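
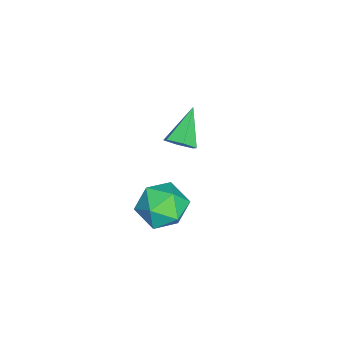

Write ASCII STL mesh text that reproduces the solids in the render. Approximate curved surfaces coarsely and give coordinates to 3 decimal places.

solid 
facet normal -0.428 0.742 -0.516
outer loop
vertex 1.095 0.304 0.095
vertex 0.363 0.017 0.29
vertex 0.726 0.56 0.769
endloop
endfacet
facet normal 0.201 0.947 -0.250
outer loop
vertex 1.095 0.304 0.095
vertex 0.726 0.56 0.769
vertex 1.518 0.395 0.779
endloop
endfacet
facet normal 0.702 0.506 -0.501
outer loop
vertex 1.095 0.304 0.095
vertex 1.518 0.395 0.779
vertex 1.645 -0.25 0.306
endloop
endfacet
facet normal 0.382 0.027 -0.924
outer loop
vertex 1.095 0.304 0.095
vertex 1.645 -0.25 0.306
vertex 0.931 -0.483 0.004
endloop
endfacet
facet normal -0.317 0.174 -0.933
outer loop
vertex 1.095 0.304 0.095
vertex 0.931 -0.483 0.004
vertex 0.363 0.017 0.29
endloop
endfacet
facet normal 0.175 0.870 0.461
outer loop
vertex 1.518 0.395 0.779
vertex 0.726 0.56 0.769
vertex 1.049 0.163 1.396
endloop
endfacet
facet normal -0.843 0.538 0.029
outer loop
vertex 0.726 0.56 0.769
vertex 0.363 0.017 0.29
vertex 0.335 -0.07 1.094
endloop
endfacet
facet normal -0.661 -0.382 -0.646
outer loop
vertex 0.363 0.017 0.29
vertex 0.931 -0.483 0.004
vertex 0.462 -0.715 0.621
endloop
endfacet
facet normal 0.469 -0.617 -0.632
outer loop
vertex 0.931 -0.483 0.004
vertex 1.645 -0.25 0.306
vertex 1.254 -0.88 0.631
endloop
endfacet
facet normal 0.986 0.157 0.051
outer loop
vertex 1.645 -0.25 0.306
vertex 1.518 0.395 0.779
vertex 1.617 -0.337 1.11
endloop
endfacet
facet normal -0.382 -0.027 0.924
outer loop
vertex 0.885 -0.624 1.305
vertex 1.049 0.163 1.396
vertex 0.335 -0.07 1.094
endloop
endfacet
facet normal -0.702 -0.506 0.501
outer loop
vertex 0.885 -0.624 1.305
vertex 0.335 -0.07 1.094
vertex 0.462 -0.715 0.621
endloop
endfacet
facet normal -0.201 -0.947 0.250
outer loop
vertex 0.885 -0.624 1.305
vertex 0.462 -0.715 0.621
vertex 1.254 -0.88 0.631
endloop
endfacet
facet normal 0.428 -0.742 0.516
outer loop
vertex 0.885 -0.624 1.305
vertex 1.254 -0.88 0.631
vertex 1.617 -0.337 1.11
endloop
endfacet
facet normal 0.317 -0.174 0.933
outer loop
vertex 0.885 -0.624 1.305
vertex 1.617 -0.337 1.11
vertex 1.049 0.163 1.396
endloop
endfacet
facet normal -0.469 0.617 0.632
outer loop
vertex 0.335 -0.07 1.094
vertex 1.049 0.163 1.396
vertex 0.726 0.56 0.769
endloop
endfacet
facet normal -0.986 -0.157 -0.051
outer loop
vertex 0.462 -0.715 0.621
vertex 0.335 -0.07 1.094
vertex 0.363 0.017 0.29
endloop
endfacet
facet normal -0.175 -0.870 -0.461
outer loop
vertex 1.254 -0.88 0.631
vertex 0.462 -0.715 0.621
vertex 0.931 -0.483 0.004
endloop
endfacet
facet normal 0.843 -0.538 -0.029
outer loop
vertex 1.617 -0.337 1.11
vertex 1.254 -0.88 0.631
vertex 1.645 -0.25 0.306
endloop
endfacet
facet normal 0.661 0.382 0.646
outer loop
vertex 1.049 0.163 1.396
vertex 1.617 -0.337 1.11
vertex 1.518 0.395 0.779
endloop
endfacet
facet normal 0.801 -0.117 -0.587
outer loop
vertex -1.667 -0.173 0.745
vertex -1.973 -0.345 0.362
vertex -1.869 0.162 0.403
endloop
endfacet
facet normal 0.165 0.752 0.639
outer loop
vertex -1.667 -0.173 0.745
vertex -1.869 0.162 0.403
vertex -3.007 -0.195 1.118
endloop
endfacet
facet normal 0.801 -0.117 -0.588
outer loop
vertex -1.869 0.162 0.403
vertex -1.973 -0.345 0.362
vertex -2.175 -0.009 0.02
endloop
endfacet
facet normal -0.365 0.923 -0.120
outer loop
vertex -1.869 0.162 0.403
vertex -2.175 -0.009 0.02
vertex -3.007 -0.195 1.118
endloop
endfacet
facet normal 0.801 -0.116 -0.587
outer loop
vertex -2.175 -0.009 0.02
vertex -1.973 -0.345 0.362
vertex -2.279 -0.517 -0.022
endloop
endfacet
facet normal -0.796 0.210 -0.568
outer loop
vertex -2.175 -0.009 0.02
vertex -2.279 -0.517 -0.022
vertex -3.007 -0.195 1.118
endloop
endfacet
facet normal 0.801 -0.116 -0.587
outer loop
vertex -2.279 -0.517 -0.022
vertex -1.973 -0.345 0.362
vertex -2.077 -0.853 0.32
endloop
endfacet
facet normal -0.694 -0.674 -0.253
outer loop
vertex -2.279 -0.517 -0.022
vertex -2.077 -0.853 0.32
vertex -3.007 -0.195 1.118
endloop
endfacet
facet normal 0.802 -0.116 -0.585
outer loop
vertex -2.077 -0.853 0.32
vertex -1.973 -0.345 0.362
vertex -1.772 -0.681 0.704
endloop
endfacet
facet normal -0.163 -0.846 0.508
outer loop
vertex -2.077 -0.853 0.32
vertex -1.772 -0.681 0.704
vertex -3.007 -0.195 1.118
endloop
endfacet
facet normal 0.801 -0.118 -0.587
outer loop
vertex -1.772 -0.681 0.704
vertex -1.973 -0.345 0.362
vertex -1.667 -0.173 0.745
endloop
endfacet
facet normal 0.268 -0.132 0.954
outer loop
vertex -1.772 -0.681 0.704
vertex -1.667 -0.173 0.745
vertex -3.007 -0.195 1.118
endloop
endfacet

endsolid


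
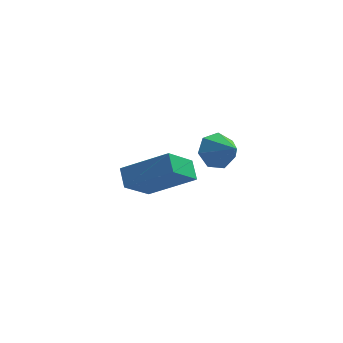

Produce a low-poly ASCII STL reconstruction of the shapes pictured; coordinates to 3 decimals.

solid 
facet normal -0.468 0.637 -0.612
outer loop
vertex 3.47 -1.042 2.609
vertex 3.238 -0.659 3.185
vertex 3.853 -0.576 2.801
endloop
endfacet
facet normal 0.786 -0.493 -0.373
outer loop
vertex 3.47 -1.042 2.609
vertex 3.853 -0.576 2.801
vertex 3.842 -1.481 3.975
endloop
endfacet
facet normal -0.468 0.637 -0.613
outer loop
vertex 3.853 -0.576 2.801
vertex 3.238 -0.659 3.185
vertex 3.773 -0.172 3.282
endloop
endfacet
facet normal 0.992 0.097 0.084
outer loop
vertex 3.853 -0.576 2.801
vertex 3.773 -0.172 3.282
vertex 3.842 -1.481 3.975
endloop
endfacet
facet normal -0.469 0.637 -0.612
outer loop
vertex 3.773 -0.172 3.282
vertex 3.238 -0.659 3.185
vertex 3.29 -0.135 3.691
endloop
endfacet
facet normal 0.611 0.395 0.686
outer loop
vertex 3.773 -0.172 3.282
vertex 3.29 -0.135 3.691
vertex 3.842 -1.481 3.975
endloop
endfacet
facet normal -0.468 0.638 -0.612
outer loop
vertex 3.29 -0.135 3.691
vertex 3.238 -0.659 3.185
vertex 2.768 -0.492 3.718
endloop
endfacet
facet normal -0.071 0.178 0.981
outer loop
vertex 3.29 -0.135 3.691
vertex 2.768 -0.492 3.718
vertex 3.842 -1.481 3.975
endloop
endfacet
facet normal -0.468 0.637 -0.612
outer loop
vertex 2.768 -0.492 3.718
vertex 3.238 -0.659 3.185
vertex 2.6 -0.975 3.344
endloop
endfacet
facet normal -0.538 -0.391 0.747
outer loop
vertex 2.768 -0.492 3.718
vertex 2.6 -0.975 3.344
vertex 3.842 -1.481 3.975
endloop
endfacet
facet normal -0.468 0.637 -0.613
outer loop
vertex 2.6 -0.975 3.344
vertex 3.238 -0.659 3.185
vertex 2.912 -1.22 2.851
endloop
endfacet
facet normal -0.441 -0.883 0.160
outer loop
vertex 2.6 -0.975 3.344
vertex 2.912 -1.22 2.851
vertex 3.842 -1.481 3.975
endloop
endfacet
facet normal -0.469 0.637 -0.612
outer loop
vertex 2.912 -1.22 2.851
vertex 3.238 -0.659 3.185
vertex 3.47 -1.042 2.609
endloop
endfacet
facet normal 0.149 -0.929 -0.339
outer loop
vertex 2.912 -1.22 2.851
vertex 3.47 -1.042 2.609
vertex 3.842 -1.481 3.975
endloop
endfacet
facet normal -0.846 0.130 -0.517
outer loop
vertex 0.122 1.468 -0.579
vertex -0.028 2.188 -0.153
vertex 0.967 2.333 -1.745
endloop
endfacet
facet normal 0.176 -0.847 -0.501
outer loop
vertex 2.668 2.072 -0.707
vertex 0.122 1.468 -0.579
vertex 0.967 2.333 -1.745
endloop
endfacet
facet normal -0.846 0.129 -0.517
outer loop
vertex 0.967 2.333 -1.745
vertex -0.028 2.188 -0.153
vertex 0.817 3.053 -1.32
endloop
endfacet
facet normal 0.503 0.515 -0.694
outer loop
vertex 0.817 3.053 -1.32
vertex 2.668 2.072 -0.707
vertex 0.967 2.333 -1.745
endloop
endfacet
facet normal -0.503 -0.515 0.694
outer loop
vertex 0.122 1.468 -0.579
vertex 1.673 1.927 0.885
vertex -0.028 2.188 -0.153
endloop
endfacet
facet normal 0.176 -0.847 -0.501
outer loop
vertex 1.823 1.207 0.46
vertex 0.122 1.468 -0.579
vertex 2.668 2.072 -0.707
endloop
endfacet
facet normal -0.503 -0.515 0.694
outer loop
vertex 1.823 1.207 0.46
vertex 1.673 1.927 0.885
vertex 0.122 1.468 -0.579
endloop
endfacet
facet normal -0.176 0.847 0.501
outer loop
vertex -0.028 2.188 -0.153
vertex 1.673 1.927 0.885
vertex 0.817 3.053 -1.32
endloop
endfacet
facet normal 0.503 0.515 -0.694
outer loop
vertex 2.518 2.792 -0.281
vertex 2.668 2.072 -0.707
vertex 0.817 3.053 -1.32
endloop
endfacet
facet normal -0.176 0.847 0.501
outer loop
vertex 0.817 3.053 -1.32
vertex 1.673 1.927 0.885
vertex 2.518 2.792 -0.281
endloop
endfacet
facet normal 0.846 -0.129 0.517
outer loop
vertex 2.518 2.792 -0.281
vertex 1.823 1.207 0.46
vertex 2.668 2.072 -0.707
endloop
endfacet
facet normal 0.846 -0.129 0.517
outer loop
vertex 1.673 1.927 0.885
vertex 1.823 1.207 0.46
vertex 2.518 2.792 -0.281
endloop
endfacet

endsolid


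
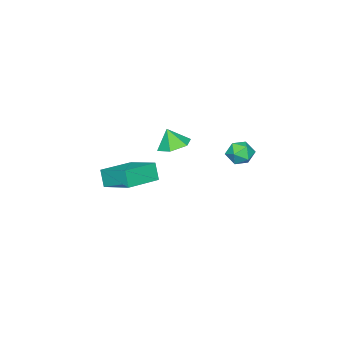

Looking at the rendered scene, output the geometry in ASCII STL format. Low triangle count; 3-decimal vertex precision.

solid 
facet normal -0.974 0.171 -0.145
outer loop
vertex -0.689 -3.974 -2.797
vertex -0.482 -2.162 -2.052
vertex -0.463 -3.572 -3.839
endloop
endfacet
facet normal -0.105 -0.920 -0.378
outer loop
vertex 1.622 -3.938 -3.528
vertex -0.689 -3.974 -2.797
vertex -0.463 -3.572 -3.839
endloop
endfacet
facet normal -0.975 0.171 -0.145
outer loop
vertex -0.463 -3.572 -3.839
vertex -0.482 -2.162 -2.052
vertex -0.256 -1.76 -3.095
endloop
endfacet
facet normal 0.198 0.353 -0.914
outer loop
vertex -0.256 -1.76 -3.095
vertex 1.622 -3.938 -3.528
vertex -0.463 -3.572 -3.839
endloop
endfacet
facet normal -0.198 -0.353 0.914
outer loop
vertex -0.689 -3.974 -2.797
vertex 1.603 -2.528 -1.741
vertex -0.482 -2.162 -2.052
endloop
endfacet
facet normal -0.105 -0.920 -0.377
outer loop
vertex 1.396 -4.34 -2.485
vertex -0.689 -3.974 -2.797
vertex 1.622 -3.938 -3.528
endloop
endfacet
facet normal -0.199 -0.353 0.914
outer loop
vertex 1.396 -4.34 -2.485
vertex 1.603 -2.528 -1.741
vertex -0.689 -3.974 -2.797
endloop
endfacet
facet normal 0.105 0.920 0.377
outer loop
vertex -0.482 -2.162 -2.052
vertex 1.603 -2.528 -1.741
vertex -0.256 -1.76 -3.095
endloop
endfacet
facet normal 0.199 0.353 -0.914
outer loop
vertex 1.829 -2.126 -2.783
vertex 1.622 -3.938 -3.528
vertex -0.256 -1.76 -3.095
endloop
endfacet
facet normal 0.105 0.920 0.378
outer loop
vertex -0.256 -1.76 -3.095
vertex 1.603 -2.528 -1.741
vertex 1.829 -2.126 -2.783
endloop
endfacet
facet normal 0.975 -0.171 0.145
outer loop
vertex 1.829 -2.126 -2.783
vertex 1.396 -4.34 -2.485
vertex 1.622 -3.938 -3.528
endloop
endfacet
facet normal 0.974 -0.171 0.145
outer loop
vertex 1.603 -2.528 -1.741
vertex 1.396 -4.34 -2.485
vertex 1.829 -2.126 -2.783
endloop
endfacet
facet normal -0.753 0.454 -0.477
outer loop
vertex -0.229 3.893 0.345
vertex -0.759 3.412 0.724
vertex -0.544 4.118 1.057
endloop
endfacet
facet normal -0.207 0.903 -0.377
outer loop
vertex -0.229 3.893 0.345
vertex -0.544 4.118 1.057
vertex 0.243 4.236 0.907
endloop
endfacet
facet normal 0.370 0.622 -0.690
outer loop
vertex -0.229 3.893 0.345
vertex 0.243 4.236 0.907
vertex 0.514 3.602 0.481
endloop
endfacet
facet normal 0.180 -0.000 -0.984
outer loop
vertex -0.229 3.893 0.345
vertex 0.514 3.602 0.481
vertex -0.105 3.094 0.368
endloop
endfacet
facet normal -0.514 -0.104 -0.851
outer loop
vertex -0.229 3.893 0.345
vertex -0.105 3.094 0.368
vertex -0.759 3.412 0.724
endloop
endfacet
facet normal -0.079 0.942 0.325
outer loop
vertex 0.243 4.236 0.907
vertex -0.544 4.118 1.057
vertex 0.005 3.966 1.632
endloop
endfacet
facet normal -0.963 0.216 0.163
outer loop
vertex -0.544 4.118 1.057
vertex -0.759 3.412 0.724
vertex -0.614 3.458 1.519
endloop
endfacet
facet normal -0.576 -0.686 -0.445
outer loop
vertex -0.759 3.412 0.724
vertex -0.105 3.094 0.368
vertex -0.343 2.824 1.093
endloop
endfacet
facet normal 0.546 -0.519 -0.658
outer loop
vertex -0.105 3.094 0.368
vertex 0.514 3.602 0.481
vertex 0.444 2.942 0.943
endloop
endfacet
facet normal 0.853 0.488 -0.184
outer loop
vertex 0.514 3.602 0.481
vertex 0.243 4.236 0.907
vertex 0.659 3.648 1.276
endloop
endfacet
facet normal -0.180 0.000 0.984
outer loop
vertex 0.129 3.167 1.655
vertex 0.005 3.966 1.632
vertex -0.614 3.458 1.519
endloop
endfacet
facet normal -0.370 -0.622 0.690
outer loop
vertex 0.129 3.167 1.655
vertex -0.614 3.458 1.519
vertex -0.343 2.824 1.093
endloop
endfacet
facet normal 0.207 -0.903 0.377
outer loop
vertex 0.129 3.167 1.655
vertex -0.343 2.824 1.093
vertex 0.444 2.942 0.943
endloop
endfacet
facet normal 0.753 -0.454 0.477
outer loop
vertex 0.129 3.167 1.655
vertex 0.444 2.942 0.943
vertex 0.659 3.648 1.276
endloop
endfacet
facet normal 0.514 0.104 0.851
outer loop
vertex 0.129 3.167 1.655
vertex 0.659 3.648 1.276
vertex 0.005 3.966 1.632
endloop
endfacet
facet normal -0.546 0.519 0.658
outer loop
vertex -0.614 3.458 1.519
vertex 0.005 3.966 1.632
vertex -0.544 4.118 1.057
endloop
endfacet
facet normal -0.853 -0.488 0.184
outer loop
vertex -0.343 2.824 1.093
vertex -0.614 3.458 1.519
vertex -0.759 3.412 0.724
endloop
endfacet
facet normal 0.079 -0.942 -0.325
outer loop
vertex 0.444 2.942 0.943
vertex -0.343 2.824 1.093
vertex -0.105 3.094 0.368
endloop
endfacet
facet normal 0.963 -0.216 -0.163
outer loop
vertex 0.659 3.648 1.276
vertex 0.444 2.942 0.943
vertex 0.514 3.602 0.481
endloop
endfacet
facet normal 0.576 0.686 0.445
outer loop
vertex 0.005 3.966 1.632
vertex 0.659 3.648 1.276
vertex 0.243 4.236 0.907
endloop
endfacet
facet normal -0.079 0.340 -0.937
outer loop
vertex 0.822 -1.02 -0.091
vertex 0.044 -0.531 0.152
vertex 0.901 -0.128 0.226
endloop
endfacet
facet normal 0.858 -0.238 0.456
outer loop
vertex 0.822 -1.02 -0.091
vertex 0.901 -0.128 0.226
vertex 0.136 -0.929 1.248
endloop
endfacet
facet normal -0.078 0.339 -0.937
outer loop
vertex 0.901 -0.128 0.226
vertex 0.044 -0.531 0.152
vertex 0.123 0.361 0.468
endloop
endfacet
facet normal 0.510 0.449 0.734
outer loop
vertex 0.901 -0.128 0.226
vertex 0.123 0.361 0.468
vertex 0.136 -0.929 1.248
endloop
endfacet
facet normal -0.079 0.339 -0.937
outer loop
vertex 0.123 0.361 0.468
vertex 0.044 -0.531 0.152
vertex -0.734 -0.043 0.394
endloop
endfacet
facet normal -0.302 0.491 0.817
outer loop
vertex 0.123 0.361 0.468
vertex -0.734 -0.043 0.394
vertex 0.136 -0.929 1.248
endloop
endfacet
facet normal -0.079 0.339 -0.937
outer loop
vertex -0.734 -0.043 0.394
vertex 0.044 -0.531 0.152
vertex -0.813 -0.935 0.078
endloop
endfacet
facet normal -0.767 -0.153 0.623
outer loop
vertex -0.734 -0.043 0.394
vertex -0.813 -0.935 0.078
vertex 0.136 -0.929 1.248
endloop
endfacet
facet normal -0.079 0.340 -0.937
outer loop
vertex -0.813 -0.935 0.078
vertex 0.044 -0.531 0.152
vertex -0.035 -1.424 -0.165
endloop
endfacet
facet normal -0.420 -0.839 0.345
outer loop
vertex -0.813 -0.935 0.078
vertex -0.035 -1.424 -0.165
vertex 0.136 -0.929 1.248
endloop
endfacet
facet normal -0.079 0.340 -0.937
outer loop
vertex -0.035 -1.424 -0.165
vertex 0.044 -0.531 0.152
vertex 0.822 -1.02 -0.091
endloop
endfacet
facet normal 0.393 -0.882 0.261
outer loop
vertex -0.035 -1.424 -0.165
vertex 0.822 -1.02 -0.091
vertex 0.136 -0.929 1.248
endloop
endfacet

endsolid


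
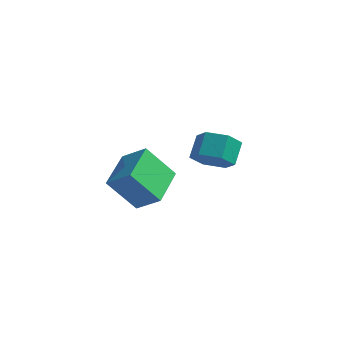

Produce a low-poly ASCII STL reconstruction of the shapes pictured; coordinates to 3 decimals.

solid 
facet normal 0.167 -0.645 -0.746
outer loop
vertex 1.783 0.349 3.048
vertex 1.063 0.73 2.557
vertex 1.943 1.075 2.456
endloop
endfacet
facet normal 0.971 -0.022 0.236
outer loop
vertex 1.783 0.349 3.048
vertex 1.943 1.075 2.456
vertex 1.576 1.149 3.973
endloop
endfacet
facet normal 0.971 -0.022 0.236
outer loop
vertex 1.576 1.149 3.973
vertex 1.943 1.075 2.456
vertex 1.736 1.875 3.381
endloop
endfacet
facet normal -0.167 0.645 0.746
outer loop
vertex 1.576 1.149 3.973
vertex 1.736 1.875 3.381
vertex 0.857 1.53 3.483
endloop
endfacet
facet normal 0.167 -0.644 -0.746
outer loop
vertex 1.943 1.075 2.456
vertex 1.063 0.73 2.557
vertex 1.224 1.456 1.966
endloop
endfacet
facet normal 0.632 0.651 -0.421
outer loop
vertex 1.943 1.075 2.456
vertex 1.224 1.456 1.966
vertex 1.736 1.875 3.381
endloop
endfacet
facet normal 0.632 0.651 -0.421
outer loop
vertex 1.736 1.875 3.381
vertex 1.224 1.456 1.966
vertex 1.017 2.256 2.891
endloop
endfacet
facet normal -0.167 0.645 0.746
outer loop
vertex 1.736 1.875 3.381
vertex 1.017 2.256 2.891
vertex 0.857 1.53 3.483
endloop
endfacet
facet normal 0.167 -0.644 -0.746
outer loop
vertex 1.224 1.456 1.966
vertex 1.063 0.73 2.557
vertex 0.344 1.111 2.067
endloop
endfacet
facet normal -0.339 0.673 -0.658
outer loop
vertex 1.224 1.456 1.966
vertex 0.344 1.111 2.067
vertex 1.017 2.256 2.891
endloop
endfacet
facet normal -0.339 0.673 -0.658
outer loop
vertex 1.017 2.256 2.891
vertex 0.344 1.111 2.067
vertex 0.137 1.911 2.992
endloop
endfacet
facet normal -0.167 0.645 0.746
outer loop
vertex 1.017 2.256 2.891
vertex 0.137 1.911 2.992
vertex 0.857 1.53 3.483
endloop
endfacet
facet normal 0.167 -0.645 -0.746
outer loop
vertex 0.344 1.111 2.067
vertex 1.063 0.73 2.557
vertex 0.184 0.385 2.659
endloop
endfacet
facet normal -0.971 0.022 -0.236
outer loop
vertex 0.344 1.111 2.067
vertex 0.184 0.385 2.659
vertex 0.137 1.911 2.992
endloop
endfacet
facet normal -0.971 0.022 -0.236
outer loop
vertex 0.137 1.911 2.992
vertex 0.184 0.385 2.659
vertex -0.023 1.185 3.584
endloop
endfacet
facet normal -0.167 0.645 0.746
outer loop
vertex 0.137 1.911 2.992
vertex -0.023 1.185 3.584
vertex 0.857 1.53 3.483
endloop
endfacet
facet normal 0.167 -0.645 -0.746
outer loop
vertex 0.184 0.385 2.659
vertex 1.063 0.73 2.557
vertex 0.903 0.004 3.149
endloop
endfacet
facet normal -0.632 -0.651 0.421
outer loop
vertex 0.184 0.385 2.659
vertex 0.903 0.004 3.149
vertex -0.023 1.185 3.584
endloop
endfacet
facet normal -0.632 -0.651 0.421
outer loop
vertex -0.023 1.185 3.584
vertex 0.903 0.004 3.149
vertex 0.696 0.804 4.074
endloop
endfacet
facet normal -0.167 0.644 0.746
outer loop
vertex -0.023 1.185 3.584
vertex 0.696 0.804 4.074
vertex 0.857 1.53 3.483
endloop
endfacet
facet normal 0.167 -0.645 -0.746
outer loop
vertex 0.903 0.004 3.149
vertex 1.063 0.73 2.557
vertex 1.783 0.349 3.048
endloop
endfacet
facet normal 0.339 -0.673 0.658
outer loop
vertex 0.903 0.004 3.149
vertex 1.783 0.349 3.048
vertex 0.696 0.804 4.074
endloop
endfacet
facet normal 0.339 -0.673 0.658
outer loop
vertex 0.696 0.804 4.074
vertex 1.783 0.349 3.048
vertex 1.576 1.149 3.973
endloop
endfacet
facet normal -0.167 0.644 0.746
outer loop
vertex 0.696 0.804 4.074
vertex 1.576 1.149 3.973
vertex 0.857 1.53 3.483
endloop
endfacet
facet normal -0.447 -0.442 0.778
outer loop
vertex -3.229 0.877 0.603
vertex -3.861 2.835 1.353
vertex -4.44 0.774 -0.151
endloop
endfacet
facet normal 0.289 -0.894 -0.342
outer loop
vertex -3.519 1.685 -1.753
vertex -3.229 0.877 0.603
vertex -4.44 0.774 -0.151
endloop
endfacet
facet normal -0.447 -0.442 0.778
outer loop
vertex -4.44 0.774 -0.151
vertex -3.861 2.835 1.353
vertex -5.072 2.733 0.599
endloop
endfacet
facet normal -0.847 -0.071 -0.527
outer loop
vertex -5.072 2.733 0.599
vertex -3.519 1.685 -1.753
vertex -4.44 0.774 -0.151
endloop
endfacet
facet normal 0.847 0.071 0.527
outer loop
vertex -3.229 0.877 0.603
vertex -2.94 3.746 -0.249
vertex -3.861 2.835 1.353
endloop
endfacet
facet normal 0.288 -0.894 -0.342
outer loop
vertex -2.308 1.787 -0.999
vertex -3.229 0.877 0.603
vertex -3.519 1.685 -1.753
endloop
endfacet
facet normal 0.847 0.071 0.527
outer loop
vertex -2.308 1.787 -0.999
vertex -2.94 3.746 -0.249
vertex -3.229 0.877 0.603
endloop
endfacet
facet normal -0.289 0.894 0.343
outer loop
vertex -3.861 2.835 1.353
vertex -2.94 3.746 -0.249
vertex -5.072 2.733 0.599
endloop
endfacet
facet normal -0.847 -0.071 -0.527
outer loop
vertex -4.151 3.643 -1.003
vertex -3.519 1.685 -1.753
vertex -5.072 2.733 0.599
endloop
endfacet
facet normal -0.289 0.894 0.342
outer loop
vertex -5.072 2.733 0.599
vertex -2.94 3.746 -0.249
vertex -4.151 3.643 -1.003
endloop
endfacet
facet normal 0.447 0.442 -0.778
outer loop
vertex -4.151 3.643 -1.003
vertex -2.308 1.787 -0.999
vertex -3.519 1.685 -1.753
endloop
endfacet
facet normal 0.447 0.442 -0.778
outer loop
vertex -2.94 3.746 -0.249
vertex -2.308 1.787 -0.999
vertex -4.151 3.643 -1.003
endloop
endfacet

endsolid


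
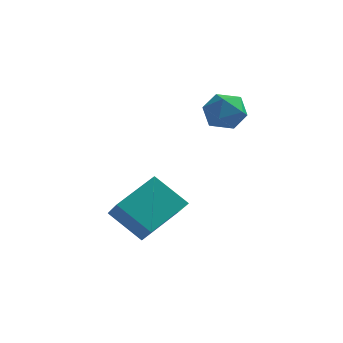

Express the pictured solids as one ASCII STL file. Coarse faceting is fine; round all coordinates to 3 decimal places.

solid 
facet normal -0.541 -0.204 0.816
outer loop
vertex 3.301 1.255 3.492
vertex 2.995 0.467 3.092
vertex 3.776 0.457 3.608
endloop
endfacet
facet normal 0.044 0.169 0.985
outer loop
vertex 3.301 1.255 3.492
vertex 3.776 0.457 3.608
vertex 4.236 1.256 3.45
endloop
endfacet
facet normal 0.027 0.783 0.622
outer loop
vertex 3.301 1.255 3.492
vertex 4.236 1.256 3.45
vertex 3.74 1.76 2.837
endloop
endfacet
facet normal -0.569 0.790 0.228
outer loop
vertex 3.301 1.255 3.492
vertex 3.74 1.76 2.837
vertex 2.973 1.272 2.616
endloop
endfacet
facet normal -0.920 0.181 0.348
outer loop
vertex 3.301 1.255 3.492
vertex 2.973 1.272 2.616
vertex 2.995 0.467 3.092
endloop
endfacet
facet normal 0.613 -0.202 0.764
outer loop
vertex 4.236 1.256 3.45
vertex 3.776 0.457 3.608
vertex 4.507 0.468 3.024
endloop
endfacet
facet normal -0.335 -0.804 0.491
outer loop
vertex 3.776 0.457 3.608
vertex 2.995 0.467 3.092
vertex 3.74 -0.02 2.803
endloop
endfacet
facet normal -0.947 -0.182 -0.265
outer loop
vertex 2.995 0.467 3.092
vertex 2.973 1.272 2.616
vertex 3.244 0.484 2.19
endloop
endfacet
facet normal -0.379 0.803 -0.459
outer loop
vertex 2.973 1.272 2.616
vertex 3.74 1.76 2.837
vertex 3.704 1.283 2.032
endloop
endfacet
facet normal 0.586 0.791 0.177
outer loop
vertex 3.74 1.76 2.837
vertex 4.236 1.256 3.45
vertex 4.485 1.273 2.548
endloop
endfacet
facet normal 0.569 -0.790 -0.228
outer loop
vertex 4.179 0.485 2.148
vertex 4.507 0.468 3.024
vertex 3.74 -0.02 2.803
endloop
endfacet
facet normal -0.027 -0.783 -0.622
outer loop
vertex 4.179 0.485 2.148
vertex 3.74 -0.02 2.803
vertex 3.244 0.484 2.19
endloop
endfacet
facet normal -0.044 -0.169 -0.985
outer loop
vertex 4.179 0.485 2.148
vertex 3.244 0.484 2.19
vertex 3.704 1.283 2.032
endloop
endfacet
facet normal 0.541 0.204 -0.816
outer loop
vertex 4.179 0.485 2.148
vertex 3.704 1.283 2.032
vertex 4.485 1.273 2.548
endloop
endfacet
facet normal 0.920 -0.181 -0.348
outer loop
vertex 4.179 0.485 2.148
vertex 4.485 1.273 2.548
vertex 4.507 0.468 3.024
endloop
endfacet
facet normal 0.379 -0.803 0.459
outer loop
vertex 3.74 -0.02 2.803
vertex 4.507 0.468 3.024
vertex 3.776 0.457 3.608
endloop
endfacet
facet normal -0.586 -0.791 -0.177
outer loop
vertex 3.244 0.484 2.19
vertex 3.74 -0.02 2.803
vertex 2.995 0.467 3.092
endloop
endfacet
facet normal -0.613 0.202 -0.764
outer loop
vertex 3.704 1.283 2.032
vertex 3.244 0.484 2.19
vertex 2.973 1.272 2.616
endloop
endfacet
facet normal 0.335 0.804 -0.491
outer loop
vertex 4.485 1.273 2.548
vertex 3.704 1.283 2.032
vertex 3.74 1.76 2.837
endloop
endfacet
facet normal 0.947 0.182 0.265
outer loop
vertex 4.507 0.468 3.024
vertex 4.485 1.273 2.548
vertex 4.236 1.256 3.45
endloop
endfacet
facet normal -0.767 0.121 0.630
outer loop
vertex 1.866 -1.893 0.461
vertex 1.223 -0.943 -0.506
vertex 0.921 -3.406 -0.399
endloop
endfacet
facet normal 0.428 -0.634 0.644
outer loop
vertex 2.257 -3.617 -1.494
vertex 1.866 -1.893 0.461
vertex 0.921 -3.406 -0.399
endloop
endfacet
facet normal -0.767 0.121 0.629
outer loop
vertex 0.921 -3.406 -0.399
vertex 1.223 -0.943 -0.506
vertex 0.279 -2.456 -1.365
endloop
endfacet
facet normal -0.477 -0.764 -0.435
outer loop
vertex 0.279 -2.456 -1.365
vertex 2.257 -3.617 -1.494
vertex 0.921 -3.406 -0.399
endloop
endfacet
facet normal 0.477 0.764 0.434
outer loop
vertex 1.866 -1.893 0.461
vertex 2.559 -1.154 -1.601
vertex 1.223 -0.943 -0.506
endloop
endfacet
facet normal 0.429 -0.633 0.644
outer loop
vertex 3.201 -2.104 -0.635
vertex 1.866 -1.893 0.461
vertex 2.257 -3.617 -1.494
endloop
endfacet
facet normal 0.477 0.764 0.434
outer loop
vertex 3.201 -2.104 -0.635
vertex 2.559 -1.154 -1.601
vertex 1.866 -1.893 0.461
endloop
endfacet
facet normal -0.428 0.633 -0.645
outer loop
vertex 1.223 -0.943 -0.506
vertex 2.559 -1.154 -1.601
vertex 0.279 -2.456 -1.365
endloop
endfacet
facet normal -0.477 -0.764 -0.434
outer loop
vertex 1.614 -2.667 -2.461
vertex 2.257 -3.617 -1.494
vertex 0.279 -2.456 -1.365
endloop
endfacet
facet normal -0.429 0.634 -0.644
outer loop
vertex 0.279 -2.456 -1.365
vertex 2.559 -1.154 -1.601
vertex 1.614 -2.667 -2.461
endloop
endfacet
facet normal 0.767 -0.121 -0.630
outer loop
vertex 1.614 -2.667 -2.461
vertex 3.201 -2.104 -0.635
vertex 2.257 -3.617 -1.494
endloop
endfacet
facet normal 0.767 -0.122 -0.630
outer loop
vertex 2.559 -1.154 -1.601
vertex 3.201 -2.104 -0.635
vertex 1.614 -2.667 -2.461
endloop
endfacet

endsolid


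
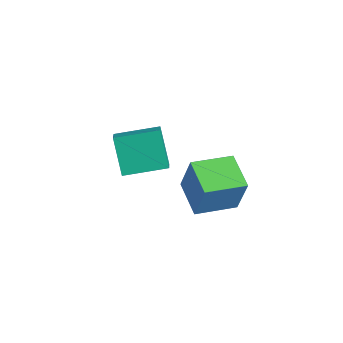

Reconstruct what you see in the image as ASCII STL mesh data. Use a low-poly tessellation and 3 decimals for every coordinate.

solid 
facet normal -0.956 0.177 0.233
outer loop
vertex 2.447 -1.472 -1.231
vertex 2.726 0.37 -1.483
vertex 1.968 -1.649 -3.061
endloop
endfacet
facet normal -0.149 -0.980 0.134
outer loop
vertex 3.594 -1.95 -3.457
vertex 2.447 -1.472 -1.231
vertex 1.968 -1.649 -3.061
endloop
endfacet
facet normal -0.956 0.177 0.233
outer loop
vertex 1.968 -1.649 -3.061
vertex 2.726 0.37 -1.483
vertex 2.248 0.193 -3.313
endloop
endfacet
facet normal -0.252 -0.093 -0.963
outer loop
vertex 2.248 0.193 -3.313
vertex 3.594 -1.95 -3.457
vertex 1.968 -1.649 -3.061
endloop
endfacet
facet normal 0.252 0.094 0.963
outer loop
vertex 2.447 -1.472 -1.231
vertex 4.352 0.069 -1.879
vertex 2.726 0.37 -1.483
endloop
endfacet
facet normal -0.149 -0.980 0.134
outer loop
vertex 4.072 -1.773 -1.627
vertex 2.447 -1.472 -1.231
vertex 3.594 -1.95 -3.457
endloop
endfacet
facet normal 0.252 0.093 0.963
outer loop
vertex 4.072 -1.773 -1.627
vertex 4.352 0.069 -1.879
vertex 2.447 -1.472 -1.231
endloop
endfacet
facet normal 0.149 0.980 -0.134
outer loop
vertex 2.726 0.37 -1.483
vertex 4.352 0.069 -1.879
vertex 2.248 0.193 -3.313
endloop
endfacet
facet normal -0.252 -0.094 -0.963
outer loop
vertex 3.873 -0.108 -3.709
vertex 3.594 -1.95 -3.457
vertex 2.248 0.193 -3.313
endloop
endfacet
facet normal 0.149 0.980 -0.134
outer loop
vertex 2.248 0.193 -3.313
vertex 4.352 0.069 -1.879
vertex 3.873 -0.108 -3.709
endloop
endfacet
facet normal 0.956 -0.177 -0.233
outer loop
vertex 3.873 -0.108 -3.709
vertex 4.072 -1.773 -1.627
vertex 3.594 -1.95 -3.457
endloop
endfacet
facet normal 0.956 -0.177 -0.233
outer loop
vertex 4.352 0.069 -1.879
vertex 4.072 -1.773 -1.627
vertex 3.873 -0.108 -3.709
endloop
endfacet
facet normal -0.728 0.418 -0.543
outer loop
vertex -2.551 -2.3 -3.266
vertex -1.751 -0.485 -2.94
vertex -1.462 -2.491 -4.872
endloop
endfacet
facet normal -0.398 -0.903 -0.163
outer loop
vertex -0.829 -2.855 -4.4
vertex -2.551 -2.3 -3.266
vertex -1.462 -2.491 -4.872
endloop
endfacet
facet normal -0.728 0.418 -0.543
outer loop
vertex -1.462 -2.491 -4.872
vertex -1.751 -0.485 -2.94
vertex -0.663 -0.676 -4.547
endloop
endfacet
facet normal 0.558 -0.098 -0.824
outer loop
vertex -0.663 -0.676 -4.547
vertex -0.829 -2.855 -4.4
vertex -1.462 -2.491 -4.872
endloop
endfacet
facet normal -0.558 0.098 0.824
outer loop
vertex -2.551 -2.3 -3.266
vertex -1.118 -0.849 -2.468
vertex -1.751 -0.485 -2.94
endloop
endfacet
facet normal -0.398 -0.903 -0.162
outer loop
vertex -1.917 -2.664 -2.793
vertex -2.551 -2.3 -3.266
vertex -0.829 -2.855 -4.4
endloop
endfacet
facet normal -0.558 0.098 0.824
outer loop
vertex -1.917 -2.664 -2.793
vertex -1.118 -0.849 -2.468
vertex -2.551 -2.3 -3.266
endloop
endfacet
facet normal 0.398 0.903 0.162
outer loop
vertex -1.751 -0.485 -2.94
vertex -1.118 -0.849 -2.468
vertex -0.663 -0.676 -4.547
endloop
endfacet
facet normal 0.558 -0.098 -0.824
outer loop
vertex -0.029 -1.04 -4.074
vertex -0.829 -2.855 -4.4
vertex -0.663 -0.676 -4.547
endloop
endfacet
facet normal 0.398 0.903 0.162
outer loop
vertex -0.663 -0.676 -4.547
vertex -1.118 -0.849 -2.468
vertex -0.029 -1.04 -4.074
endloop
endfacet
facet normal 0.728 -0.418 0.543
outer loop
vertex -0.029 -1.04 -4.074
vertex -1.917 -2.664 -2.793
vertex -0.829 -2.855 -4.4
endloop
endfacet
facet normal 0.728 -0.418 0.543
outer loop
vertex -1.118 -0.849 -2.468
vertex -1.917 -2.664 -2.793
vertex -0.029 -1.04 -4.074
endloop
endfacet

endsolid


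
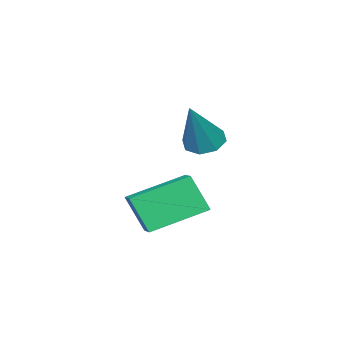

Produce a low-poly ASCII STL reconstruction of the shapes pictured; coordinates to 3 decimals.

solid 
facet normal -0.660 -0.688 -0.303
outer loop
vertex 1.343 -3.06 -2.077
vertex -0.086 -1.986 -1.404
vertex 1.246 -2.44 -3.272
endloop
endfacet
facet normal 0.748 -0.562 -0.352
outer loop
vertex 1.846 -1.814 -2.996
vertex 1.343 -3.06 -2.077
vertex 1.246 -2.44 -3.272
endloop
endfacet
facet normal -0.660 -0.688 -0.303
outer loop
vertex 1.246 -2.44 -3.272
vertex -0.086 -1.986 -1.404
vertex -0.183 -1.366 -2.599
endloop
endfacet
facet normal -0.072 0.459 -0.885
outer loop
vertex -0.183 -1.366 -2.599
vertex 1.846 -1.814 -2.996
vertex 1.246 -2.44 -3.272
endloop
endfacet
facet normal 0.072 -0.459 0.885
outer loop
vertex 1.343 -3.06 -2.077
vertex 0.514 -1.36 -1.128
vertex -0.086 -1.986 -1.404
endloop
endfacet
facet normal 0.748 -0.562 -0.352
outer loop
vertex 1.943 -2.434 -1.801
vertex 1.343 -3.06 -2.077
vertex 1.846 -1.814 -2.996
endloop
endfacet
facet normal 0.072 -0.459 0.885
outer loop
vertex 1.943 -2.434 -1.801
vertex 0.514 -1.36 -1.128
vertex 1.343 -3.06 -2.077
endloop
endfacet
facet normal -0.748 0.562 0.352
outer loop
vertex -0.086 -1.986 -1.404
vertex 0.514 -1.36 -1.128
vertex -0.183 -1.366 -2.599
endloop
endfacet
facet normal -0.072 0.459 -0.885
outer loop
vertex 0.417 -0.74 -2.323
vertex 1.846 -1.814 -2.996
vertex -0.183 -1.366 -2.599
endloop
endfacet
facet normal -0.748 0.562 0.352
outer loop
vertex -0.183 -1.366 -2.599
vertex 0.514 -1.36 -1.128
vertex 0.417 -0.74 -2.323
endloop
endfacet
facet normal 0.660 0.688 0.303
outer loop
vertex 0.417 -0.74 -2.323
vertex 1.943 -2.434 -1.801
vertex 1.846 -1.814 -2.996
endloop
endfacet
facet normal 0.660 0.688 0.303
outer loop
vertex 0.514 -1.36 -1.128
vertex 1.943 -2.434 -1.801
vertex 0.417 -0.74 -2.323
endloop
endfacet
facet normal -0.540 -0.098 -0.836
outer loop
vertex 0.008 -1.906 -0.375
vertex -0.499 -1.601 -0.083
vertex 0.019 -1.405 -0.441
endloop
endfacet
facet normal 0.968 -0.053 -0.244
outer loop
vertex 0.008 -1.906 -0.375
vertex 0.019 -1.405 -0.441
vertex 0.499 -1.419 1.463
endloop
endfacet
facet normal -0.540 -0.099 -0.836
outer loop
vertex 0.019 -1.405 -0.441
vertex -0.499 -1.601 -0.083
vertex -0.273 -1.019 -0.298
endloop
endfacet
facet normal 0.750 0.635 -0.184
outer loop
vertex 0.019 -1.405 -0.441
vertex -0.273 -1.019 -0.298
vertex 0.499 -1.419 1.463
endloop
endfacet
facet normal -0.540 -0.099 -0.836
outer loop
vertex -0.273 -1.019 -0.298
vertex -0.499 -1.601 -0.083
vertex -0.698 -0.974 -0.029
endloop
endfacet
facet normal 0.190 0.972 0.138
outer loop
vertex -0.273 -1.019 -0.298
vertex -0.698 -0.974 -0.029
vertex 0.499 -1.419 1.463
endloop
endfacet
facet normal -0.540 -0.099 -0.836
outer loop
vertex -0.698 -0.974 -0.029
vertex -0.499 -1.601 -0.083
vertex -1.007 -1.296 0.209
endloop
endfacet
facet normal -0.380 0.757 0.531
outer loop
vertex -0.698 -0.974 -0.029
vertex -1.007 -1.296 0.209
vertex 0.499 -1.419 1.463
endloop
endfacet
facet normal -0.540 -0.098 -0.836
outer loop
vertex -1.007 -1.296 0.209
vertex -0.499 -1.601 -0.083
vertex -1.018 -1.797 0.275
endloop
endfacet
facet normal -0.630 0.115 0.768
outer loop
vertex -1.007 -1.296 0.209
vertex -1.018 -1.797 0.275
vertex 0.499 -1.419 1.463
endloop
endfacet
facet normal -0.540 -0.097 -0.836
outer loop
vertex -1.018 -1.797 0.275
vertex -0.499 -1.601 -0.083
vertex -0.726 -2.183 0.131
endloop
endfacet
facet normal -0.411 -0.575 0.708
outer loop
vertex -1.018 -1.797 0.275
vertex -0.726 -2.183 0.131
vertex 0.499 -1.419 1.463
endloop
endfacet
facet normal -0.539 -0.098 -0.837
outer loop
vertex -0.726 -2.183 0.131
vertex -0.499 -1.601 -0.083
vertex -0.3 -2.228 -0.138
endloop
endfacet
facet normal 0.148 -0.910 0.386
outer loop
vertex -0.726 -2.183 0.131
vertex -0.3 -2.228 -0.138
vertex 0.499 -1.419 1.463
endloop
endfacet
facet normal -0.540 -0.098 -0.836
outer loop
vertex -0.3 -2.228 -0.138
vertex -0.499 -1.601 -0.083
vertex 0.008 -1.906 -0.375
endloop
endfacet
facet normal 0.720 -0.694 -0.008
outer loop
vertex -0.3 -2.228 -0.138
vertex 0.008 -1.906 -0.375
vertex 0.499 -1.419 1.463
endloop
endfacet

endsolid


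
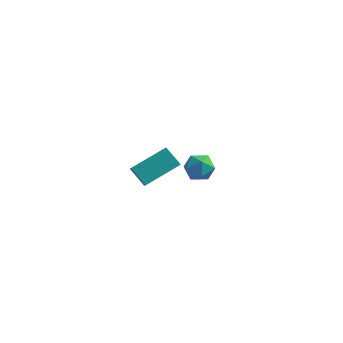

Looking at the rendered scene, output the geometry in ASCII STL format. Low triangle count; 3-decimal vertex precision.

solid 
facet normal -0.615 -0.684 -0.393
outer loop
vertex 0.462 -4.825 3.508
vertex 0.105 -4.079 2.768
vertex 1.297 -5.154 2.773
endloop
endfacet
facet normal 0.321 -0.673 0.666
outer loop
vertex 2.515 -3.801 3.552
vertex 0.462 -4.825 3.508
vertex 1.297 -5.154 2.773
endloop
endfacet
facet normal -0.615 -0.684 -0.393
outer loop
vertex 1.297 -5.154 2.773
vertex 0.105 -4.079 2.768
vertex 0.94 -4.408 2.034
endloop
endfacet
facet normal 0.720 -0.283 -0.634
outer loop
vertex 0.94 -4.408 2.034
vertex 2.515 -3.801 3.552
vertex 1.297 -5.154 2.773
endloop
endfacet
facet normal -0.720 0.284 0.633
outer loop
vertex 0.462 -4.825 3.508
vertex 1.323 -2.726 3.547
vertex 0.105 -4.079 2.768
endloop
endfacet
facet normal 0.321 -0.673 0.667
outer loop
vertex 1.68 -3.472 4.286
vertex 0.462 -4.825 3.508
vertex 2.515 -3.801 3.552
endloop
endfacet
facet normal -0.720 0.283 0.634
outer loop
vertex 1.68 -3.472 4.286
vertex 1.323 -2.726 3.547
vertex 0.462 -4.825 3.508
endloop
endfacet
facet normal -0.321 0.673 -0.667
outer loop
vertex 0.105 -4.079 2.768
vertex 1.323 -2.726 3.547
vertex 0.94 -4.408 2.034
endloop
endfacet
facet normal 0.720 -0.284 -0.633
outer loop
vertex 2.158 -3.055 2.812
vertex 2.515 -3.801 3.552
vertex 0.94 -4.408 2.034
endloop
endfacet
facet normal -0.322 0.673 -0.666
outer loop
vertex 0.94 -4.408 2.034
vertex 1.323 -2.726 3.547
vertex 2.158 -3.055 2.812
endloop
endfacet
facet normal 0.615 0.684 0.393
outer loop
vertex 2.158 -3.055 2.812
vertex 1.68 -3.472 4.286
vertex 2.515 -3.801 3.552
endloop
endfacet
facet normal 0.615 0.684 0.393
outer loop
vertex 1.323 -2.726 3.547
vertex 1.68 -3.472 4.286
vertex 2.158 -3.055 2.812
endloop
endfacet
facet normal -0.863 0.447 0.237
outer loop
vertex 0.967 2.924 -1.673
vertex 0.527 2.164 -1.84
vertex 0.838 2.329 -1.018
endloop
endfacet
facet normal -0.319 0.732 0.602
outer loop
vertex 0.967 2.924 -1.673
vertex 0.838 2.329 -1.018
vertex 1.627 2.74 -1.099
endloop
endfacet
facet normal 0.158 0.979 0.132
outer loop
vertex 0.967 2.924 -1.673
vertex 1.627 2.74 -1.099
vertex 1.804 2.829 -1.971
endloop
endfacet
facet normal -0.091 0.847 -0.525
outer loop
vertex 0.967 2.924 -1.673
vertex 1.804 2.829 -1.971
vertex 1.124 2.473 -2.428
endloop
endfacet
facet normal -0.721 0.518 -0.460
outer loop
vertex 0.967 2.924 -1.673
vertex 1.124 2.473 -2.428
vertex 0.527 2.164 -1.84
endloop
endfacet
facet normal -0.009 0.210 0.978
outer loop
vertex 1.627 2.74 -1.099
vertex 0.838 2.329 -1.018
vertex 1.596 1.867 -0.912
endloop
endfacet
facet normal -0.888 -0.250 0.386
outer loop
vertex 0.838 2.329 -1.018
vertex 0.527 2.164 -1.84
vertex 0.916 1.511 -1.369
endloop
endfacet
facet normal -0.659 -0.135 -0.740
outer loop
vertex 0.527 2.164 -1.84
vertex 1.124 2.473 -2.428
vertex 1.093 1.6 -2.241
endloop
endfacet
facet normal 0.360 0.397 -0.844
outer loop
vertex 1.124 2.473 -2.428
vertex 1.804 2.829 -1.971
vertex 1.882 2.011 -2.322
endloop
endfacet
facet normal 0.762 0.610 0.217
outer loop
vertex 1.804 2.829 -1.971
vertex 1.627 2.74 -1.099
vertex 2.193 2.176 -1.5
endloop
endfacet
facet normal 0.091 -0.847 0.525
outer loop
vertex 1.753 1.416 -1.667
vertex 1.596 1.867 -0.912
vertex 0.916 1.511 -1.369
endloop
endfacet
facet normal -0.158 -0.979 -0.132
outer loop
vertex 1.753 1.416 -1.667
vertex 0.916 1.511 -1.369
vertex 1.093 1.6 -2.241
endloop
endfacet
facet normal 0.319 -0.732 -0.602
outer loop
vertex 1.753 1.416 -1.667
vertex 1.093 1.6 -2.241
vertex 1.882 2.011 -2.322
endloop
endfacet
facet normal 0.863 -0.447 -0.237
outer loop
vertex 1.753 1.416 -1.667
vertex 1.882 2.011 -2.322
vertex 2.193 2.176 -1.5
endloop
endfacet
facet normal 0.721 -0.518 0.460
outer loop
vertex 1.753 1.416 -1.667
vertex 2.193 2.176 -1.5
vertex 1.596 1.867 -0.912
endloop
endfacet
facet normal -0.360 -0.397 0.844
outer loop
vertex 0.916 1.511 -1.369
vertex 1.596 1.867 -0.912
vertex 0.838 2.329 -1.018
endloop
endfacet
facet normal -0.762 -0.610 -0.217
outer loop
vertex 1.093 1.6 -2.241
vertex 0.916 1.511 -1.369
vertex 0.527 2.164 -1.84
endloop
endfacet
facet normal 0.009 -0.210 -0.978
outer loop
vertex 1.882 2.011 -2.322
vertex 1.093 1.6 -2.241
vertex 1.124 2.473 -2.428
endloop
endfacet
facet normal 0.888 0.250 -0.386
outer loop
vertex 2.193 2.176 -1.5
vertex 1.882 2.011 -2.322
vertex 1.804 2.829 -1.971
endloop
endfacet
facet normal 0.659 0.135 0.740
outer loop
vertex 1.596 1.867 -0.912
vertex 2.193 2.176 -1.5
vertex 1.627 2.74 -1.099
endloop
endfacet

endsolid


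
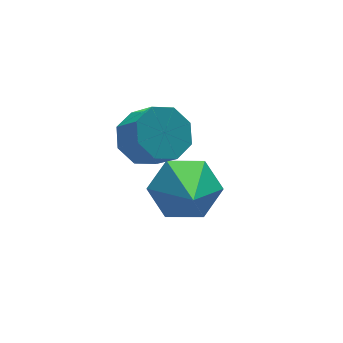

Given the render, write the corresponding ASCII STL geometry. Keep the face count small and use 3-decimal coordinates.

solid 
facet normal -0.188 0.696 -0.693
outer loop
vertex 3.734 -3.072 -1.535
vertex 3.145 -2.768 -1.07
vertex 3.939 -2.632 -1.149
endloop
endfacet
facet normal 0.925 -0.111 -0.364
outer loop
vertex 3.734 -3.072 -1.535
vertex 3.939 -2.632 -1.149
vertex 3.925 -3.775 -0.836
endloop
endfacet
facet normal 0.925 -0.111 -0.364
outer loop
vertex 3.925 -3.775 -0.836
vertex 3.939 -2.632 -1.149
vertex 4.13 -3.335 -0.449
endloop
endfacet
facet normal 0.189 -0.697 0.692
outer loop
vertex 3.925 -3.775 -0.836
vertex 4.13 -3.335 -0.449
vertex 3.335 -3.472 -0.37
endloop
endfacet
facet normal -0.188 0.697 -0.692
outer loop
vertex 3.939 -2.632 -1.149
vertex 3.145 -2.768 -1.07
vertex 3.679 -2.272 -0.716
endloop
endfacet
facet normal 0.888 0.422 0.182
outer loop
vertex 3.939 -2.632 -1.149
vertex 3.679 -2.272 -0.716
vertex 4.13 -3.335 -0.449
endloop
endfacet
facet normal 0.887 0.423 0.184
outer loop
vertex 4.13 -3.335 -0.449
vertex 3.679 -2.272 -0.716
vertex 3.869 -2.975 -0.017
endloop
endfacet
facet normal 0.189 -0.695 0.693
outer loop
vertex 4.13 -3.335 -0.449
vertex 3.869 -2.975 -0.017
vertex 3.335 -3.472 -0.37
endloop
endfacet
facet normal -0.188 0.696 -0.693
outer loop
vertex 3.679 -2.272 -0.716
vertex 3.145 -2.768 -1.07
vertex 3.105 -2.203 -0.491
endloop
endfacet
facet normal 0.330 0.709 0.623
outer loop
vertex 3.679 -2.272 -0.716
vertex 3.105 -2.203 -0.491
vertex 3.869 -2.975 -0.017
endloop
endfacet
facet normal 0.331 0.709 0.622
outer loop
vertex 3.869 -2.975 -0.017
vertex 3.105 -2.203 -0.491
vertex 3.296 -2.906 0.209
endloop
endfacet
facet normal 0.189 -0.696 0.693
outer loop
vertex 3.869 -2.975 -0.017
vertex 3.296 -2.906 0.209
vertex 3.335 -3.472 -0.37
endloop
endfacet
facet normal -0.189 0.696 -0.692
outer loop
vertex 3.105 -2.203 -0.491
vertex 3.145 -2.768 -1.07
vertex 2.555 -2.465 -0.604
endloop
endfacet
facet normal -0.420 0.581 0.698
outer loop
vertex 3.105 -2.203 -0.491
vertex 2.555 -2.465 -0.604
vertex 3.296 -2.906 0.209
endloop
endfacet
facet normal -0.421 0.580 0.698
outer loop
vertex 3.296 -2.906 0.209
vertex 2.555 -2.465 -0.604
vertex 2.746 -3.168 0.095
endloop
endfacet
facet normal 0.188 -0.696 0.693
outer loop
vertex 3.296 -2.906 0.209
vertex 2.746 -3.168 0.095
vertex 3.335 -3.472 -0.37
endloop
endfacet
facet normal -0.189 0.697 -0.692
outer loop
vertex 2.555 -2.465 -0.604
vertex 3.145 -2.768 -1.07
vertex 2.35 -2.905 -0.991
endloop
endfacet
facet normal -0.925 0.111 0.364
outer loop
vertex 2.555 -2.465 -0.604
vertex 2.35 -2.905 -0.991
vertex 2.746 -3.168 0.095
endloop
endfacet
facet normal -0.925 0.111 0.364
outer loop
vertex 2.746 -3.168 0.095
vertex 2.35 -2.905 -0.991
vertex 2.541 -3.608 -0.291
endloop
endfacet
facet normal 0.188 -0.696 0.693
outer loop
vertex 2.746 -3.168 0.095
vertex 2.541 -3.608 -0.291
vertex 3.335 -3.472 -0.37
endloop
endfacet
facet normal -0.189 0.695 -0.693
outer loop
vertex 2.35 -2.905 -0.991
vertex 3.145 -2.768 -1.07
vertex 2.611 -3.265 -1.423
endloop
endfacet
facet normal -0.887 -0.423 -0.183
outer loop
vertex 2.35 -2.905 -0.991
vertex 2.611 -3.265 -1.423
vertex 2.541 -3.608 -0.291
endloop
endfacet
facet normal -0.888 -0.422 -0.183
outer loop
vertex 2.541 -3.608 -0.291
vertex 2.611 -3.265 -1.423
vertex 2.801 -3.968 -0.724
endloop
endfacet
facet normal 0.188 -0.697 0.692
outer loop
vertex 2.541 -3.608 -0.291
vertex 2.801 -3.968 -0.724
vertex 3.335 -3.472 -0.37
endloop
endfacet
facet normal -0.189 0.696 -0.693
outer loop
vertex 2.611 -3.265 -1.423
vertex 3.145 -2.768 -1.07
vertex 3.184 -3.334 -1.649
endloop
endfacet
facet normal -0.331 -0.709 -0.623
outer loop
vertex 2.611 -3.265 -1.423
vertex 3.184 -3.334 -1.649
vertex 2.801 -3.968 -0.724
endloop
endfacet
facet normal -0.329 -0.710 -0.623
outer loop
vertex 2.801 -3.968 -0.724
vertex 3.184 -3.334 -1.649
vertex 3.375 -4.037 -0.949
endloop
endfacet
facet normal 0.188 -0.696 0.693
outer loop
vertex 2.801 -3.968 -0.724
vertex 3.375 -4.037 -0.949
vertex 3.335 -3.472 -0.37
endloop
endfacet
facet normal -0.188 0.696 -0.693
outer loop
vertex 3.184 -3.334 -1.649
vertex 3.145 -2.768 -1.07
vertex 3.734 -3.072 -1.535
endloop
endfacet
facet normal 0.421 -0.580 -0.697
outer loop
vertex 3.184 -3.334 -1.649
vertex 3.734 -3.072 -1.535
vertex 3.375 -4.037 -0.949
endloop
endfacet
facet normal 0.420 -0.580 -0.698
outer loop
vertex 3.375 -4.037 -0.949
vertex 3.734 -3.072 -1.535
vertex 3.925 -3.775 -0.836
endloop
endfacet
facet normal 0.189 -0.696 0.692
outer loop
vertex 3.375 -4.037 -0.949
vertex 3.925 -3.775 -0.836
vertex 3.335 -3.472 -0.37
endloop
endfacet
facet normal 0.313 0.749 -0.584
outer loop
vertex 4.749 -2.993 -2.55
vertex 4.06 -3.21 -3.197
vertex 3.875 -2.577 -2.485
endloop
endfacet
facet normal 0.164 0.193 0.967
outer loop
vertex 4.749 -2.993 -2.55
vertex 3.875 -2.577 -2.485
vertex 3.4 -4.79 -1.963
endloop
endfacet
facet normal 0.313 0.749 -0.584
outer loop
vertex 3.875 -2.577 -2.485
vertex 4.06 -3.21 -3.197
vertex 3.186 -2.794 -3.132
endloop
endfacet
facet normal -0.701 0.303 0.645
outer loop
vertex 3.875 -2.577 -2.485
vertex 3.186 -2.794 -3.132
vertex 3.4 -4.79 -1.963
endloop
endfacet
facet normal 0.313 0.749 -0.585
outer loop
vertex 3.186 -2.794 -3.132
vertex 4.06 -3.21 -3.197
vertex 3.37 -3.427 -3.844
endloop
endfacet
facet normal -0.980 -0.167 -0.105
outer loop
vertex 3.186 -2.794 -3.132
vertex 3.37 -3.427 -3.844
vertex 3.4 -4.79 -1.963
endloop
endfacet
facet normal 0.313 0.748 -0.585
outer loop
vertex 3.37 -3.427 -3.844
vertex 4.06 -3.21 -3.197
vertex 4.244 -3.843 -3.908
endloop
endfacet
facet normal -0.395 -0.747 -0.535
outer loop
vertex 3.37 -3.427 -3.844
vertex 4.244 -3.843 -3.908
vertex 3.4 -4.79 -1.963
endloop
endfacet
facet normal 0.313 0.748 -0.585
outer loop
vertex 4.244 -3.843 -3.908
vertex 4.06 -3.21 -3.197
vertex 4.934 -3.626 -3.261
endloop
endfacet
facet normal 0.470 -0.857 -0.213
outer loop
vertex 4.244 -3.843 -3.908
vertex 4.934 -3.626 -3.261
vertex 3.4 -4.79 -1.963
endloop
endfacet
facet normal 0.313 0.748 -0.585
outer loop
vertex 4.934 -3.626 -3.261
vertex 4.06 -3.21 -3.197
vertex 4.749 -2.993 -2.55
endloop
endfacet
facet normal 0.749 -0.386 0.539
outer loop
vertex 4.934 -3.626 -3.261
vertex 4.749 -2.993 -2.55
vertex 3.4 -4.79 -1.963
endloop
endfacet

endsolid


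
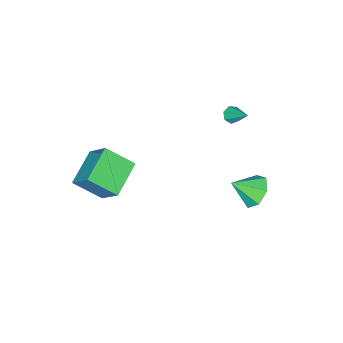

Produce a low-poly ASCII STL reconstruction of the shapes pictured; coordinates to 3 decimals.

solid 
facet normal -0.899 -0.250 0.360
outer loop
vertex 2.881 -2.513 0.432
vertex 2.068 -1.183 -0.671
vertex 2.672 -3.838 -1.01
endloop
endfacet
facet normal 0.426 -0.696 0.578
outer loop
vertex 4.612 -3.297 -1.789
vertex 2.881 -2.513 0.432
vertex 2.672 -3.838 -1.01
endloop
endfacet
facet normal -0.898 -0.250 0.361
outer loop
vertex 2.672 -3.838 -1.01
vertex 2.068 -1.183 -0.671
vertex 1.858 -2.508 -2.113
endloop
endfacet
facet normal -0.107 -0.673 -0.732
outer loop
vertex 1.858 -2.508 -2.113
vertex 4.612 -3.297 -1.789
vertex 2.672 -3.838 -1.01
endloop
endfacet
facet normal 0.107 0.673 0.732
outer loop
vertex 2.881 -2.513 0.432
vertex 4.008 -0.642 -1.45
vertex 2.068 -1.183 -0.671
endloop
endfacet
facet normal 0.426 -0.696 0.578
outer loop
vertex 4.822 -1.972 -0.347
vertex 2.881 -2.513 0.432
vertex 4.612 -3.297 -1.789
endloop
endfacet
facet normal 0.106 0.673 0.732
outer loop
vertex 4.822 -1.972 -0.347
vertex 4.008 -0.642 -1.45
vertex 2.881 -2.513 0.432
endloop
endfacet
facet normal -0.426 0.696 -0.578
outer loop
vertex 2.068 -1.183 -0.671
vertex 4.008 -0.642 -1.45
vertex 1.858 -2.508 -2.113
endloop
endfacet
facet normal -0.107 -0.672 -0.732
outer loop
vertex 3.799 -1.967 -2.892
vertex 4.612 -3.297 -1.789
vertex 1.858 -2.508 -2.113
endloop
endfacet
facet normal -0.426 0.696 -0.578
outer loop
vertex 1.858 -2.508 -2.113
vertex 4.008 -0.642 -1.45
vertex 3.799 -1.967 -2.892
endloop
endfacet
facet normal 0.899 0.250 -0.361
outer loop
vertex 3.799 -1.967 -2.892
vertex 4.822 -1.972 -0.347
vertex 4.612 -3.297 -1.789
endloop
endfacet
facet normal 0.898 0.251 -0.361
outer loop
vertex 4.008 -0.642 -1.45
vertex 4.822 -1.972 -0.347
vertex 3.799 -1.967 -2.892
endloop
endfacet
facet normal -0.599 0.532 -0.599
outer loop
vertex -1.768 2.88 -4.162
vertex -2.11 3.444 -3.319
vertex -1.282 3.647 -3.967
endloop
endfacet
facet normal 0.828 -0.435 -0.353
outer loop
vertex -1.768 2.88 -4.162
vertex -1.282 3.647 -3.967
vertex -1.15 2.596 -2.361
endloop
endfacet
facet normal -0.599 0.530 -0.600
outer loop
vertex -1.282 3.647 -3.967
vertex -2.11 3.444 -3.319
vertex -1.42 4.262 -3.285
endloop
endfacet
facet normal 0.983 0.180 0.037
outer loop
vertex -1.282 3.647 -3.967
vertex -1.42 4.262 -3.285
vertex -1.15 2.596 -2.361
endloop
endfacet
facet normal -0.599 0.530 -0.599
outer loop
vertex -1.42 4.262 -3.285
vertex -2.11 3.444 -3.319
vertex -2.077 4.261 -2.629
endloop
endfacet
facet normal 0.630 0.452 0.631
outer loop
vertex -1.42 4.262 -3.285
vertex -2.077 4.261 -2.629
vertex -1.15 2.596 -2.361
endloop
endfacet
facet normal -0.599 0.530 -0.599
outer loop
vertex -2.077 4.261 -2.629
vertex -2.11 3.444 -3.319
vertex -2.758 3.645 -2.493
endloop
endfacet
facet normal 0.035 0.178 0.983
outer loop
vertex -2.077 4.261 -2.629
vertex -2.758 3.645 -2.493
vertex -1.15 2.596 -2.361
endloop
endfacet
facet normal -0.599 0.531 -0.599
outer loop
vertex -2.758 3.645 -2.493
vertex -2.11 3.444 -3.319
vertex -2.951 2.878 -2.979
endloop
endfacet
facet normal -0.352 -0.436 0.828
outer loop
vertex -2.758 3.645 -2.493
vertex -2.951 2.878 -2.979
vertex -1.15 2.596 -2.361
endloop
endfacet
facet normal -0.599 0.531 -0.599
outer loop
vertex -2.951 2.878 -2.979
vertex -2.11 3.444 -3.319
vertex -2.51 2.538 -3.722
endloop
endfacet
facet normal -0.242 -0.929 0.281
outer loop
vertex -2.951 2.878 -2.979
vertex -2.51 2.538 -3.722
vertex -1.15 2.596 -2.361
endloop
endfacet
facet normal -0.600 0.531 -0.599
outer loop
vertex -2.51 2.538 -3.722
vertex -2.11 3.444 -3.319
vertex -1.768 2.88 -4.162
endloop
endfacet
facet normal 0.283 -0.928 -0.243
outer loop
vertex -2.51 2.538 -3.722
vertex -1.768 2.88 -4.162
vertex -1.15 2.596 -2.361
endloop
endfacet
facet normal -0.149 -0.778 -0.611
outer loop
vertex -3.052 0.974 0.241
vertex -3.389 0.748 0.611
vertex -3.513 1.093 0.202
endloop
endfacet
facet normal 0.250 0.781 -0.572
outer loop
vertex -3.052 0.974 0.241
vertex -3.513 1.093 0.202
vertex -3.151 1.992 1.589
endloop
endfacet
facet normal -0.149 -0.778 -0.611
outer loop
vertex -3.513 1.093 0.202
vertex -3.389 0.748 0.611
vertex -3.88 0.952 0.471
endloop
endfacet
facet normal -0.548 0.760 -0.349
outer loop
vertex -3.513 1.093 0.202
vertex -3.88 0.952 0.471
vertex -3.151 1.992 1.589
endloop
endfacet
facet normal -0.149 -0.778 -0.611
outer loop
vertex -3.88 0.952 0.471
vertex -3.389 0.748 0.611
vertex -3.878 0.657 0.846
endloop
endfacet
facet normal -0.901 0.339 0.272
outer loop
vertex -3.88 0.952 0.471
vertex -3.878 0.657 0.846
vertex -3.151 1.992 1.589
endloop
endfacet
facet normal -0.149 -0.778 -0.611
outer loop
vertex -3.878 0.657 0.846
vertex -3.389 0.748 0.611
vertex -3.508 0.43 1.045
endloop
endfacet
facet normal -0.543 -0.163 0.824
outer loop
vertex -3.878 0.657 0.846
vertex -3.508 0.43 1.045
vertex -3.151 1.992 1.589
endloop
endfacet
facet normal -0.148 -0.778 -0.611
outer loop
vertex -3.508 0.43 1.045
vertex -3.389 0.748 0.611
vertex -3.048 0.443 0.917
endloop
endfacet
facet normal 0.259 -0.370 0.892
outer loop
vertex -3.508 0.43 1.045
vertex -3.048 0.443 0.917
vertex -3.151 1.992 1.589
endloop
endfacet
facet normal -0.148 -0.778 -0.610
outer loop
vertex -3.048 0.443 0.917
vertex -3.389 0.748 0.611
vertex -2.845 0.685 0.559
endloop
endfacet
facet normal 0.897 -0.124 0.424
outer loop
vertex -3.048 0.443 0.917
vertex -2.845 0.685 0.559
vertex -3.151 1.992 1.589
endloop
endfacet
facet normal -0.148 -0.778 -0.610
outer loop
vertex -2.845 0.685 0.559
vertex -3.389 0.748 0.611
vertex -3.052 0.974 0.241
endloop
endfacet
facet normal 0.893 0.389 -0.228
outer loop
vertex -2.845 0.685 0.559
vertex -3.052 0.974 0.241
vertex -3.151 1.992 1.589
endloop
endfacet

endsolid


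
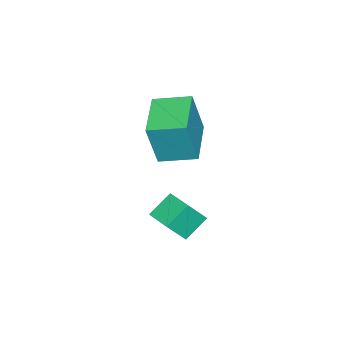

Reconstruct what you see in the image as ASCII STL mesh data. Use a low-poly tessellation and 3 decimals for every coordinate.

solid 
facet normal -0.482 0.377 -0.791
outer loop
vertex 2.599 3.24 -1.757
vertex 3.269 4.392 -1.616
vertex 3.556 2.781 -2.559
endloop
endfacet
facet normal -0.500 -0.859 -0.105
outer loop
vertex 4.211 2.268 -1.484
vertex 2.599 3.24 -1.757
vertex 3.556 2.781 -2.559
endloop
endfacet
facet normal -0.482 0.377 -0.791
outer loop
vertex 3.556 2.781 -2.559
vertex 3.269 4.392 -1.616
vertex 4.226 3.933 -2.418
endloop
endfacet
facet normal 0.720 -0.345 -0.603
outer loop
vertex 4.226 3.933 -2.418
vertex 4.211 2.268 -1.484
vertex 3.556 2.781 -2.559
endloop
endfacet
facet normal -0.720 0.345 0.603
outer loop
vertex 2.599 3.24 -1.757
vertex 3.924 3.879 -0.541
vertex 3.269 4.392 -1.616
endloop
endfacet
facet normal -0.500 -0.859 -0.105
outer loop
vertex 3.254 2.727 -0.682
vertex 2.599 3.24 -1.757
vertex 4.211 2.268 -1.484
endloop
endfacet
facet normal -0.720 0.345 0.603
outer loop
vertex 3.254 2.727 -0.682
vertex 3.924 3.879 -0.541
vertex 2.599 3.24 -1.757
endloop
endfacet
facet normal 0.500 0.859 0.105
outer loop
vertex 3.269 4.392 -1.616
vertex 3.924 3.879 -0.541
vertex 4.226 3.933 -2.418
endloop
endfacet
facet normal 0.720 -0.345 -0.603
outer loop
vertex 4.881 3.42 -1.343
vertex 4.211 2.268 -1.484
vertex 4.226 3.933 -2.418
endloop
endfacet
facet normal 0.500 0.859 0.105
outer loop
vertex 4.226 3.933 -2.418
vertex 3.924 3.879 -0.541
vertex 4.881 3.42 -1.343
endloop
endfacet
facet normal 0.482 -0.377 0.791
outer loop
vertex 4.881 3.42 -1.343
vertex 3.254 2.727 -0.682
vertex 4.211 2.268 -1.484
endloop
endfacet
facet normal 0.482 -0.377 0.791
outer loop
vertex 3.924 3.879 -0.541
vertex 3.254 2.727 -0.682
vertex 4.881 3.42 -1.343
endloop
endfacet
facet normal -0.922 -0.352 0.163
outer loop
vertex 2.062 1.301 3.837
vertex 1.535 2.839 4.174
vertex 1.585 1.592 1.761
endloop
endfacet
facet normal 0.317 -0.926 -0.203
outer loop
vertex 3.605 2.361 1.406
vertex 2.062 1.301 3.837
vertex 1.585 1.592 1.761
endloop
endfacet
facet normal -0.922 -0.351 0.162
outer loop
vertex 1.585 1.592 1.761
vertex 1.535 2.839 4.174
vertex 1.059 3.13 2.098
endloop
endfacet
facet normal -0.221 0.136 -0.966
outer loop
vertex 1.059 3.13 2.098
vertex 3.605 2.361 1.406
vertex 1.585 1.592 1.761
endloop
endfacet
facet normal 0.221 -0.136 0.966
outer loop
vertex 2.062 1.301 3.837
vertex 3.555 3.608 3.819
vertex 1.535 2.839 4.174
endloop
endfacet
facet normal 0.317 -0.926 -0.203
outer loop
vertex 4.081 2.07 3.482
vertex 2.062 1.301 3.837
vertex 3.605 2.361 1.406
endloop
endfacet
facet normal 0.222 -0.136 0.966
outer loop
vertex 4.081 2.07 3.482
vertex 3.555 3.608 3.819
vertex 2.062 1.301 3.837
endloop
endfacet
facet normal -0.317 0.927 0.203
outer loop
vertex 1.535 2.839 4.174
vertex 3.555 3.608 3.819
vertex 1.059 3.13 2.098
endloop
endfacet
facet normal -0.221 0.136 -0.966
outer loop
vertex 3.078 3.899 1.743
vertex 3.605 2.361 1.406
vertex 1.059 3.13 2.098
endloop
endfacet
facet normal -0.317 0.926 0.203
outer loop
vertex 1.059 3.13 2.098
vertex 3.555 3.608 3.819
vertex 3.078 3.899 1.743
endloop
endfacet
facet normal 0.922 0.351 -0.162
outer loop
vertex 3.078 3.899 1.743
vertex 4.081 2.07 3.482
vertex 3.605 2.361 1.406
endloop
endfacet
facet normal 0.922 0.351 -0.163
outer loop
vertex 3.555 3.608 3.819
vertex 4.081 2.07 3.482
vertex 3.078 3.899 1.743
endloop
endfacet

endsolid


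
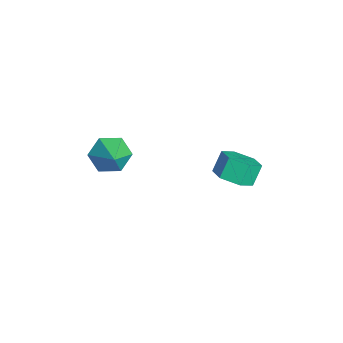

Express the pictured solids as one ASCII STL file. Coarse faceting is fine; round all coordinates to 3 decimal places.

solid 
facet normal 0.374 -0.481 -0.793
outer loop
vertex 0.209 2.481 2.738
vertex -0.589 2.425 2.396
vertex -0.087 3.112 2.216
endloop
endfacet
facet normal 0.863 0.494 0.108
outer loop
vertex 0.209 2.481 2.738
vertex -0.087 3.112 2.216
vertex -0.173 2.972 3.546
endloop
endfacet
facet normal 0.863 0.493 0.108
outer loop
vertex -0.173 2.972 3.546
vertex -0.087 3.112 2.216
vertex -0.468 3.602 3.025
endloop
endfacet
facet normal -0.374 0.481 0.793
outer loop
vertex -0.173 2.972 3.546
vertex -0.468 3.602 3.025
vertex -0.971 2.915 3.204
endloop
endfacet
facet normal 0.374 -0.481 -0.793
outer loop
vertex -0.087 3.112 2.216
vertex -0.589 2.425 2.396
vertex -0.885 3.055 1.874
endloop
endfacet
facet normal 0.137 0.875 -0.465
outer loop
vertex -0.087 3.112 2.216
vertex -0.885 3.055 1.874
vertex -0.468 3.602 3.025
endloop
endfacet
facet normal 0.138 0.874 -0.466
outer loop
vertex -0.468 3.602 3.025
vertex -0.885 3.055 1.874
vertex -1.266 3.546 2.683
endloop
endfacet
facet normal -0.374 0.480 0.793
outer loop
vertex -0.468 3.602 3.025
vertex -1.266 3.546 2.683
vertex -0.971 2.915 3.204
endloop
endfacet
facet normal 0.374 -0.481 -0.793
outer loop
vertex -0.885 3.055 1.874
vertex -0.589 2.425 2.396
vertex -1.387 2.368 2.054
endloop
endfacet
facet normal -0.726 0.380 -0.573
outer loop
vertex -0.885 3.055 1.874
vertex -1.387 2.368 2.054
vertex -1.266 3.546 2.683
endloop
endfacet
facet normal -0.725 0.381 -0.574
outer loop
vertex -1.266 3.546 2.683
vertex -1.387 2.368 2.054
vertex -1.769 2.859 2.862
endloop
endfacet
facet normal -0.374 0.480 0.793
outer loop
vertex -1.266 3.546 2.683
vertex -1.769 2.859 2.862
vertex -0.971 2.915 3.204
endloop
endfacet
facet normal 0.374 -0.481 -0.793
outer loop
vertex -1.387 2.368 2.054
vertex -0.589 2.425 2.396
vertex -1.092 1.738 2.575
endloop
endfacet
facet normal -0.863 -0.494 -0.108
outer loop
vertex -1.387 2.368 2.054
vertex -1.092 1.738 2.575
vertex -1.769 2.859 2.862
endloop
endfacet
facet normal -0.863 -0.494 -0.107
outer loop
vertex -1.769 2.859 2.862
vertex -1.092 1.738 2.575
vertex -1.473 2.228 3.384
endloop
endfacet
facet normal -0.374 0.481 0.793
outer loop
vertex -1.769 2.859 2.862
vertex -1.473 2.228 3.384
vertex -0.971 2.915 3.204
endloop
endfacet
facet normal 0.374 -0.480 -0.793
outer loop
vertex -1.092 1.738 2.575
vertex -0.589 2.425 2.396
vertex -0.294 1.794 2.917
endloop
endfacet
facet normal -0.138 -0.875 0.465
outer loop
vertex -1.092 1.738 2.575
vertex -0.294 1.794 2.917
vertex -1.473 2.228 3.384
endloop
endfacet
facet normal -0.137 -0.874 0.466
outer loop
vertex -1.473 2.228 3.384
vertex -0.294 1.794 2.917
vertex -0.675 2.285 3.726
endloop
endfacet
facet normal -0.374 0.481 0.793
outer loop
vertex -1.473 2.228 3.384
vertex -0.675 2.285 3.726
vertex -0.971 2.915 3.204
endloop
endfacet
facet normal 0.374 -0.480 -0.793
outer loop
vertex -0.294 1.794 2.917
vertex -0.589 2.425 2.396
vertex 0.209 2.481 2.738
endloop
endfacet
facet normal 0.725 -0.382 0.573
outer loop
vertex -0.294 1.794 2.917
vertex 0.209 2.481 2.738
vertex -0.675 2.285 3.726
endloop
endfacet
facet normal 0.726 -0.380 0.574
outer loop
vertex -0.675 2.285 3.726
vertex 0.209 2.481 2.738
vertex -0.173 2.972 3.546
endloop
endfacet
facet normal -0.374 0.481 0.793
outer loop
vertex -0.675 2.285 3.726
vertex -0.173 2.972 3.546
vertex -0.971 2.915 3.204
endloop
endfacet
facet normal -0.824 0.052 -0.564
outer loop
vertex -1.751 -1.841 2.957
vertex -2.242 -2.148 3.646
vertex -2.116 -1.263 3.543
endloop
endfacet
facet normal 0.778 0.616 -0.124
outer loop
vertex -1.751 -1.841 2.957
vertex -2.116 -1.263 3.543
vertex -1.238 -2.212 4.334
endloop
endfacet
facet normal -0.824 0.052 -0.565
outer loop
vertex -2.116 -1.263 3.543
vertex -2.242 -2.148 3.646
vertex -2.607 -1.57 4.231
endloop
endfacet
facet normal 0.315 0.763 0.565
outer loop
vertex -2.116 -1.263 3.543
vertex -2.607 -1.57 4.231
vertex -1.238 -2.212 4.334
endloop
endfacet
facet normal -0.823 0.052 -0.565
outer loop
vertex -2.607 -1.57 4.231
vertex -2.242 -2.148 3.646
vertex -2.734 -2.456 4.334
endloop
endfacet
facet normal -0.019 0.118 0.993
outer loop
vertex -2.607 -1.57 4.231
vertex -2.734 -2.456 4.334
vertex -1.238 -2.212 4.334
endloop
endfacet
facet normal -0.823 0.053 -0.565
outer loop
vertex -2.734 -2.456 4.334
vertex -2.242 -2.148 3.646
vertex -2.369 -3.033 3.748
endloop
endfacet
facet normal 0.110 -0.673 0.731
outer loop
vertex -2.734 -2.456 4.334
vertex -2.369 -3.033 3.748
vertex -1.238 -2.212 4.334
endloop
endfacet
facet normal -0.824 0.053 -0.564
outer loop
vertex -2.369 -3.033 3.748
vertex -2.242 -2.148 3.646
vertex -1.878 -2.726 3.06
endloop
endfacet
facet normal 0.572 -0.819 0.043
outer loop
vertex -2.369 -3.033 3.748
vertex -1.878 -2.726 3.06
vertex -1.238 -2.212 4.334
endloop
endfacet
facet normal -0.824 0.053 -0.564
outer loop
vertex -1.878 -2.726 3.06
vertex -2.242 -2.148 3.646
vertex -1.751 -1.841 2.957
endloop
endfacet
facet normal 0.906 -0.175 -0.385
outer loop
vertex -1.878 -2.726 3.06
vertex -1.751 -1.841 2.957
vertex -1.238 -2.212 4.334
endloop
endfacet

endsolid


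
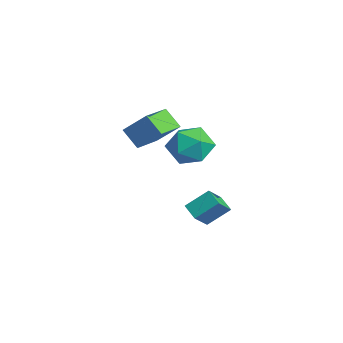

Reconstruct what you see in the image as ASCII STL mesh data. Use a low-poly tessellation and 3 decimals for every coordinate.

solid 
facet normal -0.616 -0.354 0.704
outer loop
vertex 4.008 -0.687 4.954
vertex 3.01 0.581 4.719
vertex 3.198 -1.533 3.82
endloop
endfacet
facet normal 0.611 -0.778 0.144
outer loop
vertex 3.95 -1.101 2.961
vertex 4.008 -0.687 4.954
vertex 3.198 -1.533 3.82
endloop
endfacet
facet normal -0.616 -0.354 0.704
outer loop
vertex 3.198 -1.533 3.82
vertex 3.01 0.581 4.719
vertex 2.201 -0.265 3.585
endloop
endfacet
facet normal -0.496 -0.519 -0.696
outer loop
vertex 2.201 -0.265 3.585
vertex 3.95 -1.101 2.961
vertex 3.198 -1.533 3.82
endloop
endfacet
facet normal 0.496 0.519 0.696
outer loop
vertex 4.008 -0.687 4.954
vertex 3.762 1.013 3.86
vertex 3.01 0.581 4.719
endloop
endfacet
facet normal 0.612 -0.778 0.144
outer loop
vertex 4.759 -0.255 4.095
vertex 4.008 -0.687 4.954
vertex 3.95 -1.101 2.961
endloop
endfacet
facet normal 0.497 0.519 0.695
outer loop
vertex 4.759 -0.255 4.095
vertex 3.762 1.013 3.86
vertex 4.008 -0.687 4.954
endloop
endfacet
facet normal -0.612 0.778 -0.144
outer loop
vertex 3.01 0.581 4.719
vertex 3.762 1.013 3.86
vertex 2.201 -0.265 3.585
endloop
endfacet
facet normal -0.496 -0.520 -0.695
outer loop
vertex 2.952 0.167 2.726
vertex 3.95 -1.101 2.961
vertex 2.201 -0.265 3.585
endloop
endfacet
facet normal -0.612 0.778 -0.144
outer loop
vertex 2.201 -0.265 3.585
vertex 3.762 1.013 3.86
vertex 2.952 0.167 2.726
endloop
endfacet
facet normal 0.616 0.354 -0.704
outer loop
vertex 2.952 0.167 2.726
vertex 4.759 -0.255 4.095
vertex 3.95 -1.101 2.961
endloop
endfacet
facet normal 0.616 0.354 -0.704
outer loop
vertex 3.762 1.013 3.86
vertex 4.759 -0.255 4.095
vertex 2.952 0.167 2.726
endloop
endfacet
facet normal -0.187 0.912 0.365
outer loop
vertex 2.89 2.387 2.475
vertex 3.485 2.099 3.5
vertex 4.088 2.597 2.564
endloop
endfacet
facet normal -0.137 0.928 -0.347
outer loop
vertex 2.89 2.387 2.475
vertex 4.088 2.597 2.564
vertex 3.624 2.142 1.532
endloop
endfacet
facet normal -0.626 0.482 -0.613
outer loop
vertex 2.89 2.387 2.475
vertex 3.624 2.142 1.532
vertex 2.733 1.364 1.83
endloop
endfacet
facet normal -0.980 0.191 -0.064
outer loop
vertex 2.89 2.387 2.475
vertex 2.733 1.364 1.83
vertex 2.648 1.337 3.046
endloop
endfacet
facet normal -0.708 0.456 0.539
outer loop
vertex 2.89 2.387 2.475
vertex 2.648 1.337 3.046
vertex 3.485 2.099 3.5
endloop
endfacet
facet normal 0.508 0.680 -0.528
outer loop
vertex 3.624 2.142 1.532
vertex 4.088 2.597 2.564
vertex 4.672 1.703 1.974
endloop
endfacet
facet normal 0.427 0.655 0.623
outer loop
vertex 4.088 2.597 2.564
vertex 3.485 2.099 3.5
vertex 4.587 1.676 3.19
endloop
endfacet
facet normal -0.416 -0.082 0.905
outer loop
vertex 3.485 2.099 3.5
vertex 2.648 1.337 3.046
vertex 3.696 0.898 3.488
endloop
endfacet
facet normal -0.856 -0.512 -0.071
outer loop
vertex 2.648 1.337 3.046
vertex 2.733 1.364 1.83
vertex 3.232 0.443 2.456
endloop
endfacet
facet normal -0.285 -0.040 -0.958
outer loop
vertex 2.733 1.364 1.83
vertex 3.624 2.142 1.532
vertex 3.835 0.941 1.52
endloop
endfacet
facet normal 0.980 -0.191 0.064
outer loop
vertex 4.43 0.653 2.545
vertex 4.672 1.703 1.974
vertex 4.587 1.676 3.19
endloop
endfacet
facet normal 0.626 -0.482 0.613
outer loop
vertex 4.43 0.653 2.545
vertex 4.587 1.676 3.19
vertex 3.696 0.898 3.488
endloop
endfacet
facet normal 0.137 -0.928 0.347
outer loop
vertex 4.43 0.653 2.545
vertex 3.696 0.898 3.488
vertex 3.232 0.443 2.456
endloop
endfacet
facet normal 0.187 -0.912 -0.365
outer loop
vertex 4.43 0.653 2.545
vertex 3.232 0.443 2.456
vertex 3.835 0.941 1.52
endloop
endfacet
facet normal 0.708 -0.456 -0.539
outer loop
vertex 4.43 0.653 2.545
vertex 3.835 0.941 1.52
vertex 4.672 1.703 1.974
endloop
endfacet
facet normal 0.856 0.512 0.071
outer loop
vertex 4.587 1.676 3.19
vertex 4.672 1.703 1.974
vertex 4.088 2.597 2.564
endloop
endfacet
facet normal 0.285 0.040 0.958
outer loop
vertex 3.696 0.898 3.488
vertex 4.587 1.676 3.19
vertex 3.485 2.099 3.5
endloop
endfacet
facet normal -0.508 -0.680 0.528
outer loop
vertex 3.232 0.443 2.456
vertex 3.696 0.898 3.488
vertex 2.648 1.337 3.046
endloop
endfacet
facet normal -0.427 -0.655 -0.623
outer loop
vertex 3.835 0.941 1.52
vertex 3.232 0.443 2.456
vertex 2.733 1.364 1.83
endloop
endfacet
facet normal 0.416 0.082 -0.905
outer loop
vertex 4.672 1.703 1.974
vertex 3.835 0.941 1.52
vertex 3.624 2.142 1.532
endloop
endfacet
facet normal -0.901 -0.166 0.401
outer loop
vertex 3.853 2.36 -0.507
vertex 3.309 3.177 -1.39
vertex 3.657 1.262 -1.401
endloop
endfacet
facet normal 0.412 -0.618 0.669
outer loop
vertex 4.531 1.423 -1.79
vertex 3.853 2.36 -0.507
vertex 3.657 1.262 -1.401
endloop
endfacet
facet normal -0.901 -0.166 0.401
outer loop
vertex 3.657 1.262 -1.401
vertex 3.309 3.177 -1.39
vertex 3.113 2.079 -2.284
endloop
endfacet
facet normal -0.137 -0.768 -0.626
outer loop
vertex 3.113 2.079 -2.284
vertex 4.531 1.423 -1.79
vertex 3.657 1.262 -1.401
endloop
endfacet
facet normal 0.137 0.768 0.626
outer loop
vertex 3.853 2.36 -0.507
vertex 4.183 3.338 -1.779
vertex 3.309 3.177 -1.39
endloop
endfacet
facet normal 0.412 -0.618 0.669
outer loop
vertex 4.727 2.521 -0.896
vertex 3.853 2.36 -0.507
vertex 4.531 1.423 -1.79
endloop
endfacet
facet normal 0.137 0.768 0.626
outer loop
vertex 4.727 2.521 -0.896
vertex 4.183 3.338 -1.779
vertex 3.853 2.36 -0.507
endloop
endfacet
facet normal -0.412 0.618 -0.669
outer loop
vertex 3.309 3.177 -1.39
vertex 4.183 3.338 -1.779
vertex 3.113 2.079 -2.284
endloop
endfacet
facet normal -0.137 -0.768 -0.626
outer loop
vertex 3.987 2.24 -2.673
vertex 4.531 1.423 -1.79
vertex 3.113 2.079 -2.284
endloop
endfacet
facet normal -0.412 0.618 -0.669
outer loop
vertex 3.113 2.079 -2.284
vertex 4.183 3.338 -1.779
vertex 3.987 2.24 -2.673
endloop
endfacet
facet normal 0.901 0.166 -0.401
outer loop
vertex 3.987 2.24 -2.673
vertex 4.727 2.521 -0.896
vertex 4.531 1.423 -1.79
endloop
endfacet
facet normal 0.901 0.166 -0.401
outer loop
vertex 4.183 3.338 -1.779
vertex 4.727 2.521 -0.896
vertex 3.987 2.24 -2.673
endloop
endfacet

endsolid


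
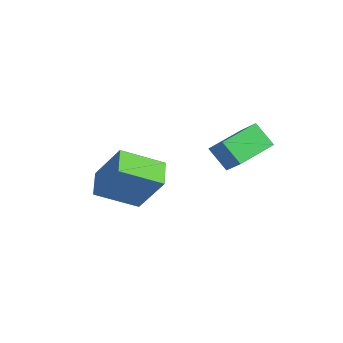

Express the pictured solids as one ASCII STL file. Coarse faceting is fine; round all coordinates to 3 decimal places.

solid 
facet normal -0.721 0.030 -0.692
outer loop
vertex 0.11 -2.888 2.566
vertex -0.028 -1.308 2.779
vertex 0.846 -2.721 1.807
endloop
endfacet
facet normal 0.087 -0.987 -0.133
outer loop
vertex 1.588 -2.752 2.521
vertex 0.11 -2.888 2.566
vertex 0.846 -2.721 1.807
endloop
endfacet
facet normal -0.721 0.030 -0.692
outer loop
vertex 0.846 -2.721 1.807
vertex -0.028 -1.308 2.779
vertex 0.707 -1.141 2.021
endloop
endfacet
facet normal 0.688 0.156 -0.708
outer loop
vertex 0.707 -1.141 2.021
vertex 1.588 -2.752 2.521
vertex 0.846 -2.721 1.807
endloop
endfacet
facet normal -0.688 -0.156 0.709
outer loop
vertex 0.11 -2.888 2.566
vertex 0.714 -1.339 3.493
vertex -0.028 -1.308 2.779
endloop
endfacet
facet normal 0.087 -0.987 -0.133
outer loop
vertex 0.853 -2.919 3.279
vertex 0.11 -2.888 2.566
vertex 1.588 -2.752 2.521
endloop
endfacet
facet normal -0.687 -0.157 0.709
outer loop
vertex 0.853 -2.919 3.279
vertex 0.714 -1.339 3.493
vertex 0.11 -2.888 2.566
endloop
endfacet
facet normal -0.087 0.987 0.133
outer loop
vertex -0.028 -1.308 2.779
vertex 0.714 -1.339 3.493
vertex 0.707 -1.141 2.021
endloop
endfacet
facet normal 0.687 0.156 -0.709
outer loop
vertex 1.45 -1.172 2.734
vertex 1.588 -2.752 2.521
vertex 0.707 -1.141 2.021
endloop
endfacet
facet normal -0.087 0.987 0.133
outer loop
vertex 0.707 -1.141 2.021
vertex 0.714 -1.339 3.493
vertex 1.45 -1.172 2.734
endloop
endfacet
facet normal 0.721 -0.030 0.692
outer loop
vertex 1.45 -1.172 2.734
vertex 0.853 -2.919 3.279
vertex 1.588 -2.752 2.521
endloop
endfacet
facet normal 0.721 -0.030 0.692
outer loop
vertex 0.714 -1.339 3.493
vertex 0.853 -2.919 3.279
vertex 1.45 -1.172 2.734
endloop
endfacet
facet normal -0.457 -0.765 0.454
outer loop
vertex -2.323 -4.834 0.991
vertex -3.129 -4.142 1.347
vertex -3.324 -5.18 -0.599
endloop
endfacet
facet normal 0.719 -0.618 -0.318
outer loop
vertex -2.511 -3.818 -1.407
vertex -2.323 -4.834 0.991
vertex -3.324 -5.18 -0.599
endloop
endfacet
facet normal -0.457 -0.765 0.454
outer loop
vertex -3.324 -5.18 -0.599
vertex -3.129 -4.142 1.347
vertex -4.129 -4.488 -0.243
endloop
endfacet
facet normal -0.524 -0.181 -0.832
outer loop
vertex -4.129 -4.488 -0.243
vertex -2.511 -3.818 -1.407
vertex -3.324 -5.18 -0.599
endloop
endfacet
facet normal 0.523 0.181 0.833
outer loop
vertex -2.323 -4.834 0.991
vertex -2.316 -2.78 0.539
vertex -3.129 -4.142 1.347
endloop
endfacet
facet normal 0.719 -0.618 -0.318
outer loop
vertex -1.511 -3.472 0.183
vertex -2.323 -4.834 0.991
vertex -2.511 -3.818 -1.407
endloop
endfacet
facet normal 0.524 0.181 0.832
outer loop
vertex -1.511 -3.472 0.183
vertex -2.316 -2.78 0.539
vertex -2.323 -4.834 0.991
endloop
endfacet
facet normal -0.719 0.618 0.318
outer loop
vertex -3.129 -4.142 1.347
vertex -2.316 -2.78 0.539
vertex -4.129 -4.488 -0.243
endloop
endfacet
facet normal -0.524 -0.182 -0.832
outer loop
vertex -3.317 -3.126 -1.051
vertex -2.511 -3.818 -1.407
vertex -4.129 -4.488 -0.243
endloop
endfacet
facet normal -0.719 0.618 0.318
outer loop
vertex -4.129 -4.488 -0.243
vertex -2.316 -2.78 0.539
vertex -3.317 -3.126 -1.051
endloop
endfacet
facet normal 0.457 0.765 -0.454
outer loop
vertex -3.317 -3.126 -1.051
vertex -1.511 -3.472 0.183
vertex -2.511 -3.818 -1.407
endloop
endfacet
facet normal 0.457 0.765 -0.454
outer loop
vertex -2.316 -2.78 0.539
vertex -1.511 -3.472 0.183
vertex -3.317 -3.126 -1.051
endloop
endfacet

endsolid
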